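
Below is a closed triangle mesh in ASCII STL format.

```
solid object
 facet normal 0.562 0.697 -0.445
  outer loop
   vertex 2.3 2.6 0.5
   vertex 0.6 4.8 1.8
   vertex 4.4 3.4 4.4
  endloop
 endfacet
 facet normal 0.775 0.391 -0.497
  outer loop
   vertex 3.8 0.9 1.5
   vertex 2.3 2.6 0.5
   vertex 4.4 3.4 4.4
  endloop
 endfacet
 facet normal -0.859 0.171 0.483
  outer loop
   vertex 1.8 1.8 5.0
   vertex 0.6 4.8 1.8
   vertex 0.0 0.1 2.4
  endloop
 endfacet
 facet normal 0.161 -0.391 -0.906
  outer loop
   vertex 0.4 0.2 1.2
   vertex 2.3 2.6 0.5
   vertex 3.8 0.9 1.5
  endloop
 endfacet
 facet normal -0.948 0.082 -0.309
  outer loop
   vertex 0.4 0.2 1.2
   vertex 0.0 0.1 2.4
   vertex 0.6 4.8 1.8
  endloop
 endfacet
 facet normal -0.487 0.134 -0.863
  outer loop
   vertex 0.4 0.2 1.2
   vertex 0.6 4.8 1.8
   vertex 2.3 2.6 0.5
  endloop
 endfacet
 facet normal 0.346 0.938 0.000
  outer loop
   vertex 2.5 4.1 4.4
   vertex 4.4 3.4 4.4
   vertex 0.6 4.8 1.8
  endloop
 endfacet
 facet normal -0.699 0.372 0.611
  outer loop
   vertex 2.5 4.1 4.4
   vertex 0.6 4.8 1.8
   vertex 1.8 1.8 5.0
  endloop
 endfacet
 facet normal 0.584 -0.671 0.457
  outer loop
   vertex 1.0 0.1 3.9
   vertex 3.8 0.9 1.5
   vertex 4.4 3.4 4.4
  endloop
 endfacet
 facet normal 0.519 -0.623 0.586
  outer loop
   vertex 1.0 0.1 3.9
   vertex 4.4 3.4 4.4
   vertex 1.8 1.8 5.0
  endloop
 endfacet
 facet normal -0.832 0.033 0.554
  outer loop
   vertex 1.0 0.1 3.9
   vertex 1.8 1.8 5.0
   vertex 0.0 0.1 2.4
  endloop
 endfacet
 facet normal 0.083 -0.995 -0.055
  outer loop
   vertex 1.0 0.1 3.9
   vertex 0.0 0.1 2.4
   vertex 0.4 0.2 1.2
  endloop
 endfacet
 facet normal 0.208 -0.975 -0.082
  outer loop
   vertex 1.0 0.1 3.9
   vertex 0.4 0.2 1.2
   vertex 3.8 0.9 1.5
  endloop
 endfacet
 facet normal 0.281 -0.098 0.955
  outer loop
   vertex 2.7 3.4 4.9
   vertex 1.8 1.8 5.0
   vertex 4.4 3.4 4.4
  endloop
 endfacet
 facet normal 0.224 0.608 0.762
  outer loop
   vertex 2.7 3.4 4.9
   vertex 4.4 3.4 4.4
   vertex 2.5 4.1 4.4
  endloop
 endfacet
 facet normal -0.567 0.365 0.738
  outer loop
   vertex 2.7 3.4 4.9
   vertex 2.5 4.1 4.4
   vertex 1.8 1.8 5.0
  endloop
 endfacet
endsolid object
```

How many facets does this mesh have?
16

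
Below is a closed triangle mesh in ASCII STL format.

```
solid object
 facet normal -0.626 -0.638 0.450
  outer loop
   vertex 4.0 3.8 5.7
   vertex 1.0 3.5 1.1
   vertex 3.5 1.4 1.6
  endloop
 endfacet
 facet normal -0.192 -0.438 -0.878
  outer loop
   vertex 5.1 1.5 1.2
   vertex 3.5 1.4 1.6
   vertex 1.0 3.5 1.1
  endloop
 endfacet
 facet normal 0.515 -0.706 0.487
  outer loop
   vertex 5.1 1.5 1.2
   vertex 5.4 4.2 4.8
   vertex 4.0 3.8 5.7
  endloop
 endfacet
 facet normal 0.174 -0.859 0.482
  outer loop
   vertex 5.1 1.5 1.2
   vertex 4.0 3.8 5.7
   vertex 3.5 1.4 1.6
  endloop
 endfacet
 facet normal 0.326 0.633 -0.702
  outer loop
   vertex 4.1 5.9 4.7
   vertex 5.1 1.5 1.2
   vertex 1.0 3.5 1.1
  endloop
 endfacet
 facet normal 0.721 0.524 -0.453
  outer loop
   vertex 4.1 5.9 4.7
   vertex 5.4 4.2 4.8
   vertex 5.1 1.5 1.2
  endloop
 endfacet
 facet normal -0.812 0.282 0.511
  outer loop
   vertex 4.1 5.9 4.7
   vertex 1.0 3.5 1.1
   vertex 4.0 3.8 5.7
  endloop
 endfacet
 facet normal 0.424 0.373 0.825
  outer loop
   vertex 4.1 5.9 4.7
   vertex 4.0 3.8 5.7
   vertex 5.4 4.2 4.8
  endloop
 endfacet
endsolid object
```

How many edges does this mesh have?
12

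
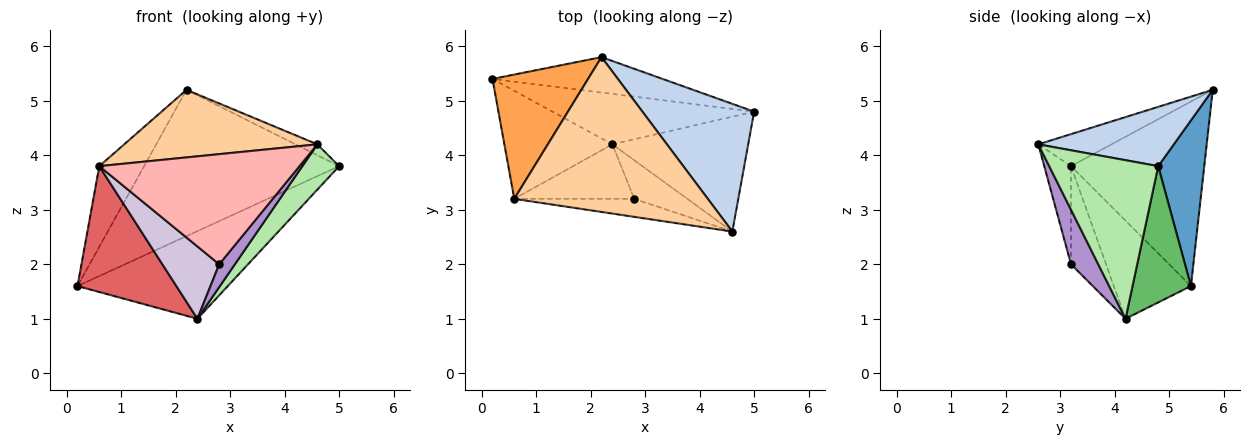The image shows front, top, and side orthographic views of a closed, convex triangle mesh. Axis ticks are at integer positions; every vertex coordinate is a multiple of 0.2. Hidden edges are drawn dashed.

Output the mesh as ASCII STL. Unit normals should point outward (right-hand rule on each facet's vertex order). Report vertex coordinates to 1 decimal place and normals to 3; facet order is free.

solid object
 facet normal 0.224 0.947 -0.229
  outer loop
   vertex 2.2 5.8 5.2
   vertex 5.0 4.8 3.8
   vertex 0.2 5.4 1.6
  endloop
 endfacet
 facet normal 0.467 0.075 0.881
  outer loop
   vertex 2.2 5.8 5.2
   vertex 4.6 2.6 4.2
   vertex 5.0 4.8 3.8
  endloop
 endfacet
 facet normal -0.851 0.286 0.441
  outer loop
   vertex 0.6 3.2 3.8
   vertex 2.2 5.8 5.2
   vertex 0.2 5.4 1.6
  endloop
 endfacet
 facet normal -0.150 -0.396 0.906
  outer loop
   vertex 0.6 3.2 3.8
   vertex 4.6 2.6 4.2
   vertex 2.2 5.8 5.2
  endloop
 endfacet
 facet normal 0.319 0.821 -0.472
  outer loop
   vertex 2.4 4.2 1.0
   vertex 0.2 5.4 1.6
   vertex 5.0 4.8 3.8
  endloop
 endfacet
 facet normal 0.736 -0.248 -0.630
  outer loop
   vertex 2.4 4.2 1.0
   vertex 5.0 4.8 3.8
   vertex 4.6 2.6 4.2
  endloop
 endfacet
 facet normal -0.509 -0.653 -0.561
  outer loop
   vertex 2.4 4.2 1.0
   vertex 0.6 3.2 3.8
   vertex 0.2 5.4 1.6
  endloop
 endfacet
 facet normal -0.131 -0.978 -0.160
  outer loop
   vertex 2.8 3.2 2.0
   vertex 4.6 2.6 4.2
   vertex 0.6 3.2 3.8
  endloop
 endfacet
 facet normal 0.662 -0.381 -0.646
  outer loop
   vertex 2.8 3.2 2.0
   vertex 2.4 4.2 1.0
   vertex 4.6 2.6 4.2
  endloop
 endfacet
 facet normal -0.442 -0.717 -0.540
  outer loop
   vertex 2.8 3.2 2.0
   vertex 0.6 3.2 3.8
   vertex 2.4 4.2 1.0
  endloop
 endfacet
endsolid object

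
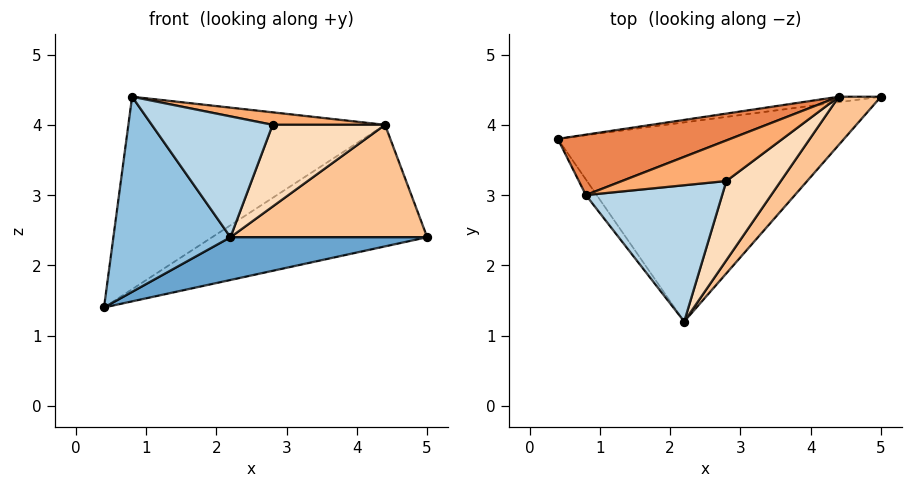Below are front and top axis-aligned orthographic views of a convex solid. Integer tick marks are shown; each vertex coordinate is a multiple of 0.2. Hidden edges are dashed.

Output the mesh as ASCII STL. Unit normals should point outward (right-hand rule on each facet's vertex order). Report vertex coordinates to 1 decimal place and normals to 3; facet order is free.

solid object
 facet normal 0.233 -0.204 -0.951
  outer loop
   vertex 2.2 1.2 2.4
   vertex 0.4 3.8 1.4
   vertex 5.0 4.4 2.4
  endloop
 endfacet
 facet normal -0.813 -0.581 -0.046
  outer loop
   vertex 0.8 3.0 4.4
   vertex 0.4 3.8 1.4
   vertex 2.2 1.2 2.4
  endloop
 endfacet
 facet normal 0.211 -0.648 0.731
  outer loop
   vertex 2.8 3.2 4.0
   vertex 0.8 3.0 4.4
   vertex 2.2 1.2 2.4
  endloop
 endfacet
 facet normal -0.120 0.992 -0.045
  outer loop
   vertex 4.4 4.4 4.0
   vertex 5.0 4.4 2.4
   vertex 0.4 3.8 1.4
  endloop
 endfacet
 facet normal -0.320 0.904 0.284
  outer loop
   vertex 4.4 4.4 4.0
   vertex 0.4 3.8 1.4
   vertex 0.8 3.0 4.4
  endloop
 endfacet
 facet normal 0.215 -0.287 0.933
  outer loop
   vertex 4.4 4.4 4.0
   vertex 0.8 3.0 4.4
   vertex 2.8 3.2 4.0
  endloop
 endfacet
 facet normal 0.724 -0.634 0.272
  outer loop
   vertex 4.4 4.4 4.0
   vertex 2.2 1.2 2.4
   vertex 5.0 4.4 2.4
  endloop
 endfacet
 facet normal 0.474 -0.632 0.613
  outer loop
   vertex 4.4 4.4 4.0
   vertex 2.8 3.2 4.0
   vertex 2.2 1.2 2.4
  endloop
 endfacet
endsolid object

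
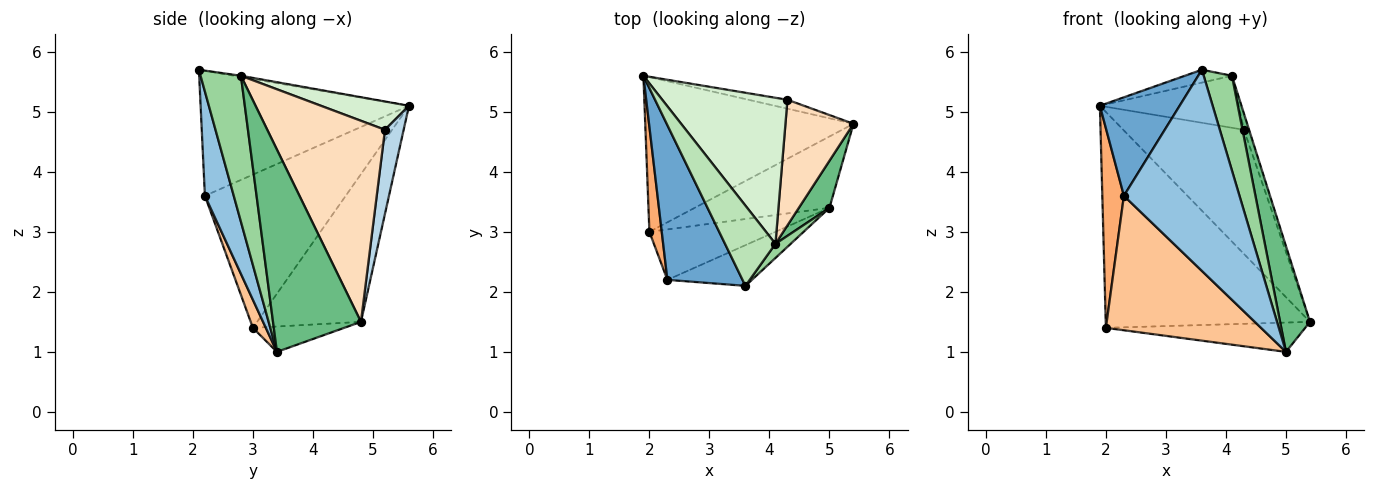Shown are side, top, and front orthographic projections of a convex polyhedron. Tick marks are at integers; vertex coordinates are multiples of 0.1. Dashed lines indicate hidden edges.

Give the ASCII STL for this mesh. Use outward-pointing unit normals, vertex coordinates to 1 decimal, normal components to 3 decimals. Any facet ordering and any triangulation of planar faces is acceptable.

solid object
 facet normal -0.814 -0.312 0.489
  outer loop
   vertex 2.3 2.2 3.6
   vertex 3.6 2.1 5.7
   vertex 1.9 5.6 5.1
  endloop
 endfacet
 facet normal 0.238 -0.952 -0.193
  outer loop
   vertex 2.3 2.2 3.6
   vertex 5.0 3.4 1.0
   vertex 3.6 2.1 5.7
  endloop
 endfacet
 facet normal 0.152 0.986 -0.071
  outer loop
   vertex 4.3 5.2 4.7
   vertex 5.4 4.8 1.5
   vertex 1.9 5.6 5.1
  endloop
 endfacet
 facet normal -0.382 0.751 -0.538
  outer loop
   vertex 2.0 3.0 1.4
   vertex 1.9 5.6 5.1
   vertex 5.4 4.8 1.5
  endloop
 endfacet
 facet normal -0.171 0.374 -0.911
  outer loop
   vertex 2.0 3.0 1.4
   vertex 5.4 4.8 1.5
   vertex 5.0 3.4 1.0
  endloop
 endfacet
 facet normal -0.985 -0.151 0.079
  outer loop
   vertex 2.0 3.0 1.4
   vertex 2.3 2.2 3.6
   vertex 1.9 5.6 5.1
  endloop
 endfacet
 facet normal 0.078 -0.933 -0.350
  outer loop
   vertex 2.0 3.0 1.4
   vertex 5.0 3.4 1.0
   vertex 2.3 2.2 3.6
  endloop
 endfacet
 facet normal 0.946 0.041 0.320
  outer loop
   vertex 4.1 2.8 5.6
   vertex 5.4 4.8 1.5
   vertex 4.3 5.2 4.7
  endloop
 endfacet
 facet normal 0.937 -0.318 0.142
  outer loop
   vertex 4.1 2.8 5.6
   vertex 5.0 3.4 1.0
   vertex 5.4 4.8 1.5
  endloop
 endfacet
 facet normal 0.816 -0.571 0.085
  outer loop
   vertex 4.1 2.8 5.6
   vertex 3.6 2.1 5.7
   vertex 5.0 3.4 1.0
  endloop
 endfacet
 facet normal -0.024 0.158 0.987
  outer loop
   vertex 4.1 2.8 5.6
   vertex 1.9 5.6 5.1
   vertex 3.6 2.1 5.7
  endloop
 endfacet
 facet normal 0.208 0.328 0.921
  outer loop
   vertex 4.1 2.8 5.6
   vertex 4.3 5.2 4.7
   vertex 1.9 5.6 5.1
  endloop
 endfacet
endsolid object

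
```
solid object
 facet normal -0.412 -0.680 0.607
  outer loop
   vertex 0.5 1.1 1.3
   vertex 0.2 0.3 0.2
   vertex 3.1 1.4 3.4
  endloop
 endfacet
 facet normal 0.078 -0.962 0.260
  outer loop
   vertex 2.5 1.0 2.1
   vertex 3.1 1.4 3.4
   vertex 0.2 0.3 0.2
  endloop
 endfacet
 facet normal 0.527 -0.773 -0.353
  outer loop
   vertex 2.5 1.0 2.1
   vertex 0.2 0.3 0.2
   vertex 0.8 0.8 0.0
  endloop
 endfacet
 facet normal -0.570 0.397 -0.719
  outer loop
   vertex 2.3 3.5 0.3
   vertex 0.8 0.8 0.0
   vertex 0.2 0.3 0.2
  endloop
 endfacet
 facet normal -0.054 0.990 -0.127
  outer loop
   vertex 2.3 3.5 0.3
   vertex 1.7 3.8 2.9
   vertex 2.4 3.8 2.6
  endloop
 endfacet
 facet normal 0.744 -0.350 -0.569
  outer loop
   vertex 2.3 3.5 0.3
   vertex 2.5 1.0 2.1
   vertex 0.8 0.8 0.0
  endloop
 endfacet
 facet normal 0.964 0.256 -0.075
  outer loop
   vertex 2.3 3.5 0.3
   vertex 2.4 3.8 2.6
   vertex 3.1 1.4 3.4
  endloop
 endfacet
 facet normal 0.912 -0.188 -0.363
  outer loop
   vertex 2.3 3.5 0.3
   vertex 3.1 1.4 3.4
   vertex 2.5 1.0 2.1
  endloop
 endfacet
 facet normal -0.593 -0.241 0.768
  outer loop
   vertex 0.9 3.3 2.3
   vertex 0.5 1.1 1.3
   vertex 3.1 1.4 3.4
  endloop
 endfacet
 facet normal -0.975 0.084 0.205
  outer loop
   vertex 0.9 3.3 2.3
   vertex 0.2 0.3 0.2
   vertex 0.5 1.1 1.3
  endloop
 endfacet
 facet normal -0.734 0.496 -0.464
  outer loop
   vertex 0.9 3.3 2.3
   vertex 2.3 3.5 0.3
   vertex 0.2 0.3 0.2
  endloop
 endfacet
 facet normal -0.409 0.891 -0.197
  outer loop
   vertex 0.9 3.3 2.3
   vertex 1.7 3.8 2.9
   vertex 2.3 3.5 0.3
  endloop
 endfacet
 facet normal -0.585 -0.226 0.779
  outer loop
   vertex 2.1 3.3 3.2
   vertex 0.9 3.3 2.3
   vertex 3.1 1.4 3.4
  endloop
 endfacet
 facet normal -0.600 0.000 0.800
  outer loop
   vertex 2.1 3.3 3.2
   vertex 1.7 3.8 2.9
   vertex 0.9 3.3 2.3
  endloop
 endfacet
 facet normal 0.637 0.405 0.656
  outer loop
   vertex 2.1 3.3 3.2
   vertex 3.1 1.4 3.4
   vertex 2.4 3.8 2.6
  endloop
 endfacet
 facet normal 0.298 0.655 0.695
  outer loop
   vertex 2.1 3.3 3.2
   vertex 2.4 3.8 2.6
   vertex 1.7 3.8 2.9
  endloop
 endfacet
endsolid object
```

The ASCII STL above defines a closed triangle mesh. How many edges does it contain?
24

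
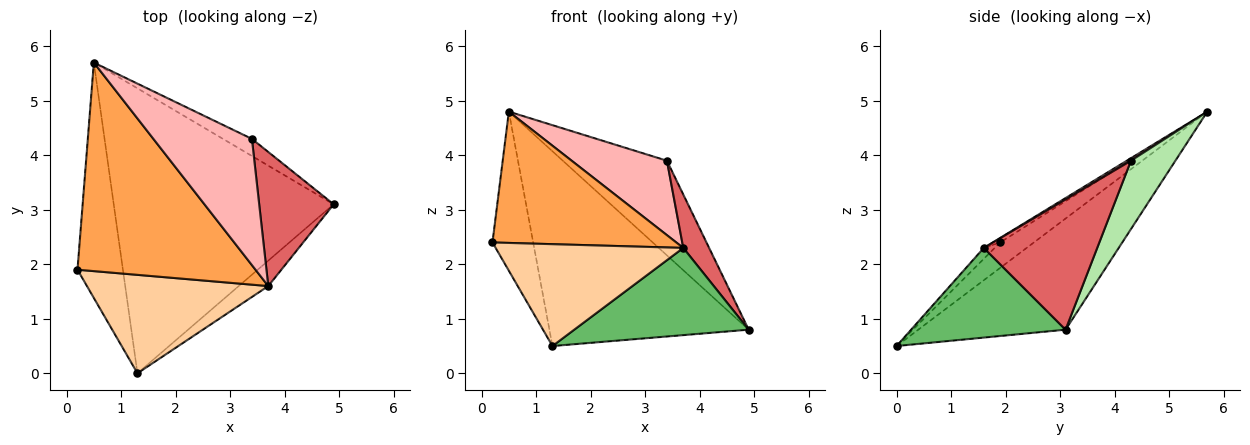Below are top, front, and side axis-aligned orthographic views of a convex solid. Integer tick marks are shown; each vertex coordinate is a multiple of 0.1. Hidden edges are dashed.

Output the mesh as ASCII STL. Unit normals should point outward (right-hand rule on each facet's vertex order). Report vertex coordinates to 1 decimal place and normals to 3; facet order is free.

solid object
 facet normal -0.421 0.508 -0.752
  outer loop
   vertex 1.3 0.0 0.5
   vertex 0.2 1.9 2.4
   vertex 0.5 5.7 4.8
  endloop
 endfacet
 facet normal -0.385 0.521 -0.762
  outer loop
   vertex 1.3 0.0 0.5
   vertex 0.5 5.7 4.8
   vertex 4.9 3.1 0.8
  endloop
 endfacet
 facet normal -0.021 -0.533 0.846
  outer loop
   vertex 3.7 1.6 2.3
   vertex 0.5 5.7 4.8
   vertex 0.2 1.9 2.4
  endloop
 endfacet
 facet normal -0.042 -0.718 0.694
  outer loop
   vertex 3.7 1.6 2.3
   vertex 0.2 1.9 2.4
   vertex 1.3 0.0 0.5
  endloop
 endfacet
 facet normal 0.648 -0.731 -0.213
  outer loop
   vertex 3.7 1.6 2.3
   vertex 1.3 0.0 0.5
   vertex 4.9 3.1 0.8
  endloop
 endfacet
 facet normal 0.387 0.907 -0.164
  outer loop
   vertex 3.4 4.3 3.9
   vertex 4.9 3.1 0.8
   vertex 0.5 5.7 4.8
  endloop
 endfacet
 facet normal 0.851 -0.194 0.487
  outer loop
   vertex 3.4 4.3 3.9
   vertex 3.7 1.6 2.3
   vertex 4.9 3.1 0.8
  endloop
 endfacet
 facet normal 0.022 -0.508 0.861
  outer loop
   vertex 3.4 4.3 3.9
   vertex 0.5 5.7 4.8
   vertex 3.7 1.6 2.3
  endloop
 endfacet
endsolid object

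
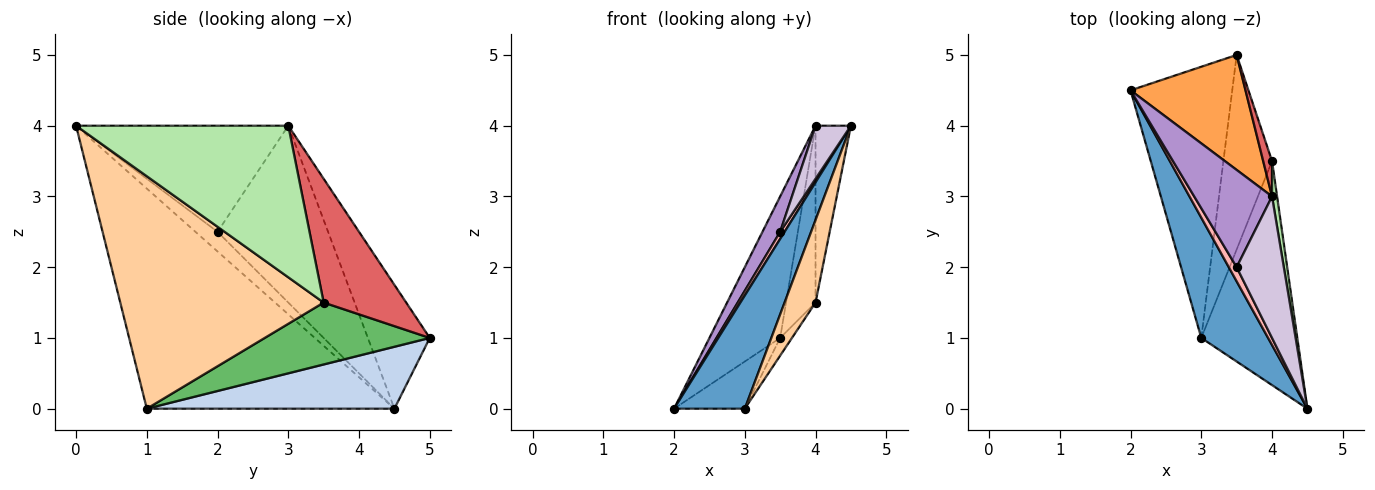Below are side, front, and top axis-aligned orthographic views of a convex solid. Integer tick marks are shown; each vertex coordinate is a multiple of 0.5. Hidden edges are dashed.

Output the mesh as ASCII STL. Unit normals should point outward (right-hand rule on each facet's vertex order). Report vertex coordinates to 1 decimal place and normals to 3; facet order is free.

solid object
 facet normal -0.923 -0.264 0.280
  outer loop
   vertex 3.0 1.0 0.0
   vertex 4.5 0.0 4.0
   vertex 2.0 4.5 0.0
  endloop
 endfacet
 facet normal 0.514 0.147 -0.845
  outer loop
   vertex 3.0 1.0 0.0
   vertex 2.0 4.5 0.0
   vertex 3.5 5.0 1.0
  endloop
 endfacet
 facet normal -0.562 0.642 0.522
  outer loop
   vertex 4.0 3.0 4.0
   vertex 3.5 5.0 1.0
   vertex 2.0 4.5 0.0
  endloop
 endfacet
 facet normal 0.915 -0.139 -0.378
  outer loop
   vertex 4.0 3.5 1.5
   vertex 4.5 0.0 4.0
   vertex 3.0 1.0 0.0
  endloop
 endfacet
 facet normal 0.785 0.056 -0.617
  outer loop
   vertex 4.0 3.5 1.5
   vertex 3.0 1.0 0.0
   vertex 3.5 5.0 1.0
  endloop
 endfacet
 facet normal 0.986 0.164 0.033
  outer loop
   vertex 4.0 3.5 1.5
   vertex 4.0 3.0 4.0
   vertex 4.5 0.0 4.0
  endloop
 endfacet
 facet normal 0.940 0.336 0.067
  outer loop
   vertex 4.0 3.5 1.5
   vertex 3.5 5.0 1.0
   vertex 4.0 3.0 4.0
  endloop
 endfacet
 facet normal -0.913 -0.183 0.365
  outer loop
   vertex 3.5 2.0 2.5
   vertex 2.0 4.5 0.0
   vertex 4.5 0.0 4.0
  endloop
 endfacet
 facet normal -0.906 -0.145 0.398
  outer loop
   vertex 3.5 2.0 2.5
   vertex 4.0 3.0 4.0
   vertex 2.0 4.5 0.0
  endloop
 endfacet
 facet normal -0.903 -0.151 0.402
  outer loop
   vertex 3.5 2.0 2.5
   vertex 4.5 0.0 4.0
   vertex 4.0 3.0 4.0
  endloop
 endfacet
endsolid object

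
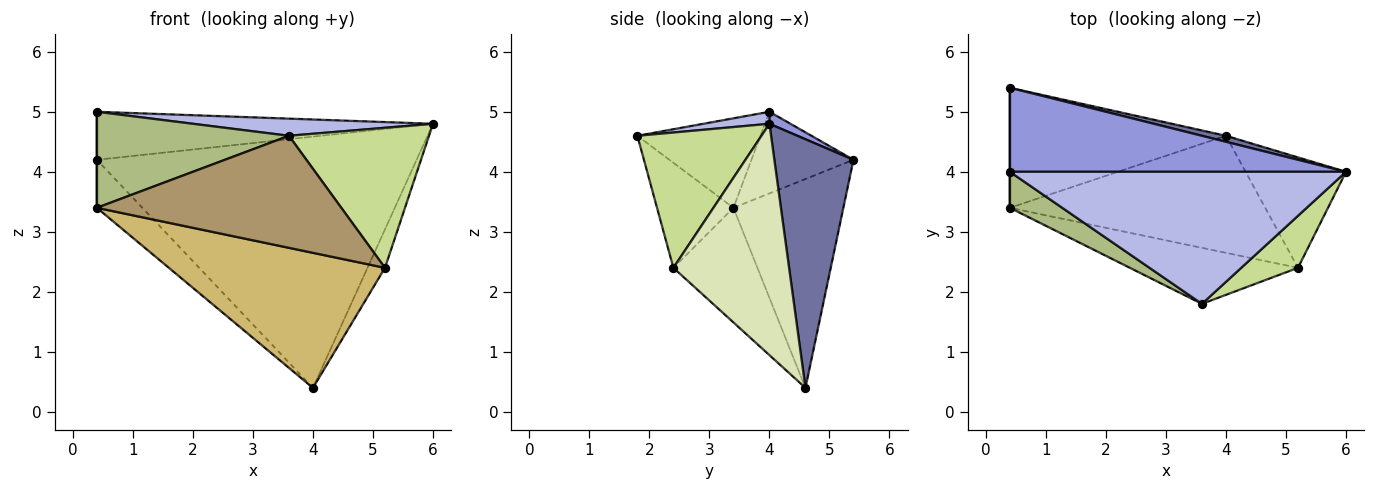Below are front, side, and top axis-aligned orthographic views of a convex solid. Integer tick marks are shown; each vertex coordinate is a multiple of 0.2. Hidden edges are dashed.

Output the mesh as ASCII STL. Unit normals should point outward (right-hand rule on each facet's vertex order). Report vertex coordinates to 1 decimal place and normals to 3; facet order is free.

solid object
 facet normal 0.240 0.970 0.023
  outer loop
   vertex 4.0 4.6 0.4
   vertex 0.4 5.4 4.2
   vertex 6.0 4.0 4.8
  endloop
 endfacet
 facet normal -0.668 0.276 -0.691
  outer loop
   vertex 0.4 3.4 3.4
   vertex 0.4 5.4 4.2
   vertex 4.0 4.6 0.4
  endloop
 endfacet
 facet normal 0.031 0.496 0.868
  outer loop
   vertex 0.4 4.0 5.0
   vertex 6.0 4.0 4.8
   vertex 0.4 5.4 4.2
  endloop
 endfacet
 facet normal 0.035 -0.129 0.991
  outer loop
   vertex 0.4 4.0 5.0
   vertex 3.6 1.8 4.6
   vertex 6.0 4.0 4.8
  endloop
 endfacet
 facet normal -1.000 0.000 0.000
  outer loop
   vertex 0.4 4.0 5.0
   vertex 0.4 5.4 4.2
   vertex 0.4 3.4 3.4
  endloop
 endfacet
 facet normal -0.514 -0.803 0.301
  outer loop
   vertex 0.4 4.0 5.0
   vertex 0.4 3.4 3.4
   vertex 3.6 1.8 4.6
  endloop
 endfacet
 facet normal 0.639 -0.721 0.268
  outer loop
   vertex 5.2 2.4 2.4
   vertex 6.0 4.0 4.8
   vertex 3.6 1.8 4.6
  endloop
 endfacet
 facet normal 0.909 0.137 -0.394
  outer loop
   vertex 5.2 2.4 2.4
   vertex 4.0 4.6 0.4
   vertex 6.0 4.0 4.8
  endloop
 endfacet
 facet normal -0.269 -0.861 -0.431
  outer loop
   vertex 5.2 2.4 2.4
   vertex 3.6 1.8 4.6
   vertex 0.4 3.4 3.4
  endloop
 endfacet
 facet normal -0.282 -0.725 -0.628
  outer loop
   vertex 5.2 2.4 2.4
   vertex 0.4 3.4 3.4
   vertex 4.0 4.6 0.4
  endloop
 endfacet
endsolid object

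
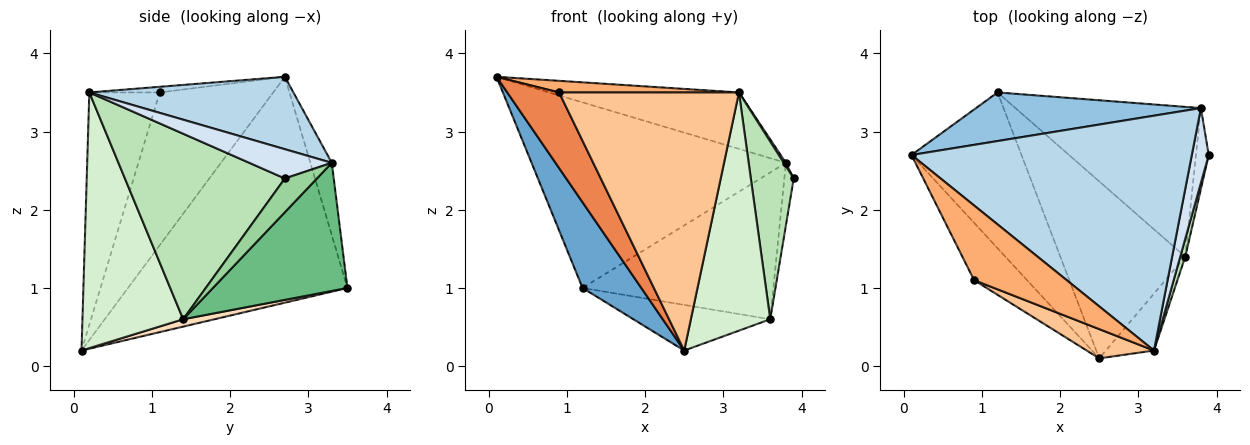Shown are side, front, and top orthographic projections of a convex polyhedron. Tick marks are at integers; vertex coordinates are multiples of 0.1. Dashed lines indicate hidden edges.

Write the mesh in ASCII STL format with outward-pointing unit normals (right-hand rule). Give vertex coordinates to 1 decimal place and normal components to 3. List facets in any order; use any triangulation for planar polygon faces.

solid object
 facet normal -0.874 -0.234 -0.426
  outer loop
   vertex 1.2 3.5 1.0
   vertex 2.5 0.1 0.2
   vertex 0.1 2.7 3.7
  endloop
 endfacet
 facet normal -0.081 0.964 0.253
  outer loop
   vertex 3.8 3.3 2.6
   vertex 1.2 3.5 1.0
   vertex 0.1 2.7 3.7
  endloop
 endfacet
 facet normal 0.244 0.227 0.943
  outer loop
   vertex 3.8 3.3 2.6
   vertex 0.1 2.7 3.7
   vertex 3.2 0.2 3.5
  endloop
 endfacet
 facet normal 0.866 -0.022 0.500
  outer loop
   vertex 3.8 3.3 2.6
   vertex 3.2 0.2 3.5
   vertex 3.9 2.7 2.4
  endloop
 endfacet
 facet normal -0.868 -0.396 -0.301
  outer loop
   vertex 0.9 1.1 3.5
   vertex 0.1 2.7 3.7
   vertex 2.5 0.1 0.2
  endloop
 endfacet
 facet normal -0.060 -0.153 0.986
  outer loop
   vertex 0.9 1.1 3.5
   vertex 3.2 0.2 3.5
   vertex 0.1 2.7 3.7
  endloop
 endfacet
 facet normal -0.362 -0.926 0.105
  outer loop
   vertex 0.9 1.1 3.5
   vertex 2.5 0.1 0.2
   vertex 3.2 0.2 3.5
  endloop
 endfacet
 facet normal 0.057 0.249 -0.967
  outer loop
   vertex 3.6 1.4 0.6
   vertex 2.5 0.1 0.2
   vertex 1.2 3.5 1.0
  endloop
 endfacet
 facet normal 0.442 0.628 -0.641
  outer loop
   vertex 3.6 1.4 0.6
   vertex 1.2 3.5 1.0
   vertex 3.8 3.3 2.6
  endloop
 endfacet
 facet normal 0.902 0.264 -0.341
  outer loop
   vertex 3.6 1.4 0.6
   vertex 3.8 3.3 2.6
   vertex 3.9 2.7 2.4
  endloop
 endfacet
 facet normal 0.966 -0.259 0.026
  outer loop
   vertex 3.6 1.4 0.6
   vertex 3.9 2.7 2.4
   vertex 3.2 0.2 3.5
  endloop
 endfacet
 facet normal 0.777 -0.612 -0.146
  outer loop
   vertex 3.6 1.4 0.6
   vertex 3.2 0.2 3.5
   vertex 2.5 0.1 0.2
  endloop
 endfacet
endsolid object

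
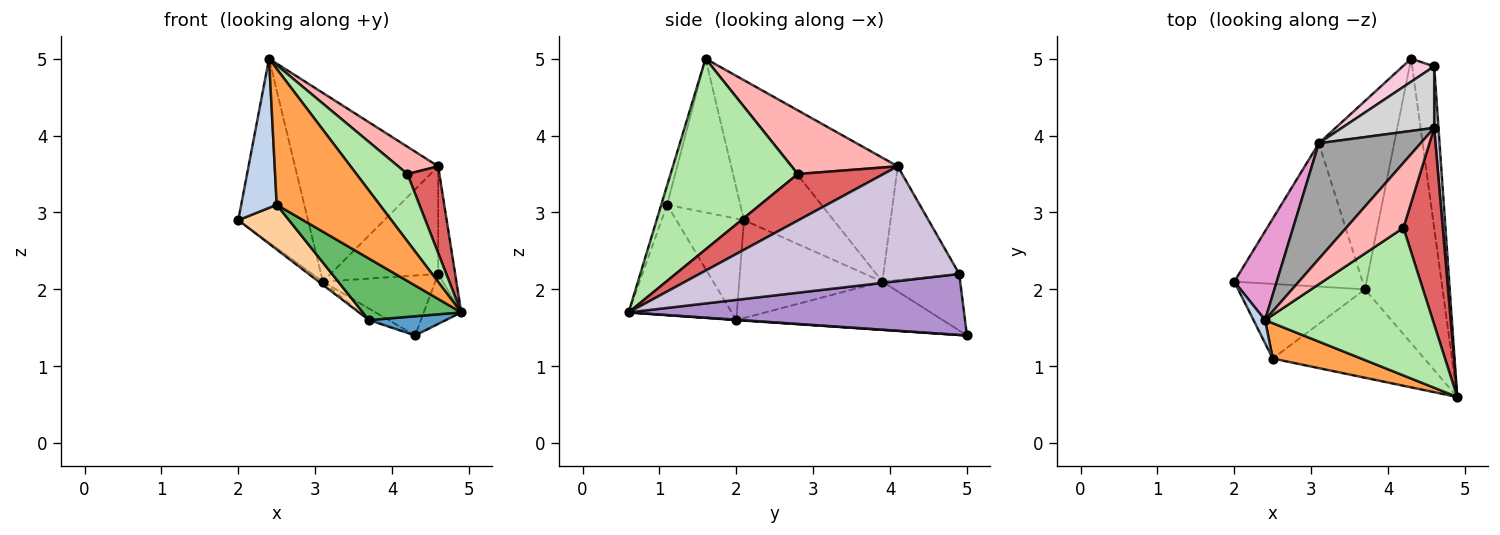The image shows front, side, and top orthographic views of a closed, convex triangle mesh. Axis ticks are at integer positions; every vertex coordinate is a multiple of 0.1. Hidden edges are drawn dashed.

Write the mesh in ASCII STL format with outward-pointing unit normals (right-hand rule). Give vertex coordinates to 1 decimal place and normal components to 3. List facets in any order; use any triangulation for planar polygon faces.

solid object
 facet normal 0.004 -0.067 -0.998
  outer loop
   vertex 3.7 2.0 1.6
   vertex 4.3 5.0 1.4
   vertex 4.9 0.6 1.7
  endloop
 endfacet
 facet normal -0.898 -0.435 0.067
  outer loop
   vertex 2.5 1.1 3.1
   vertex 2.4 1.6 5.0
   vertex 2.0 2.1 2.9
  endloop
 endfacet
 facet normal -0.055 -0.966 0.251
  outer loop
   vertex 2.5 1.1 3.1
   vertex 4.9 0.6 1.7
   vertex 2.4 1.6 5.0
  endloop
 endfacet
 facet normal -0.566 -0.424 -0.707
  outer loop
   vertex 2.5 1.1 3.1
   vertex 2.0 2.1 2.9
   vertex 3.7 2.0 1.6
  endloop
 endfacet
 facet normal -0.513 -0.490 -0.705
  outer loop
   vertex 2.5 1.1 3.1
   vertex 3.7 2.0 1.6
   vertex 4.9 0.6 1.7
  endloop
 endfacet
 facet normal 0.719 -0.288 0.632
  outer loop
   vertex 4.2 2.8 3.5
   vertex 2.4 1.6 5.0
   vertex 4.9 0.6 1.7
  endloop
 endfacet
 facet normal 0.735 -0.274 0.620
  outer loop
   vertex 4.2 2.8 3.5
   vertex 4.9 0.6 1.7
   vertex 4.6 4.1 3.6
  endloop
 endfacet
 facet normal 0.716 -0.270 0.644
  outer loop
   vertex 4.2 2.8 3.5
   vertex 4.6 4.1 3.6
   vertex 2.4 1.6 5.0
  endloop
 endfacet
 facet normal 0.935 0.105 -0.338
  outer loop
   vertex 4.6 4.9 2.2
   vertex 4.9 0.6 1.7
   vertex 4.3 5.0 1.4
  endloop
 endfacet
 facet normal 0.997 0.065 0.037
  outer loop
   vertex 4.6 4.9 2.2
   vertex 4.6 4.1 3.6
   vertex 4.9 0.6 1.7
  endloop
 endfacet
 facet normal -0.607 0.018 -0.795
  outer loop
   vertex 3.1 3.9 2.1
   vertex 3.7 2.0 1.6
   vertex 2.0 2.1 2.9
  endloop
 endfacet
 facet normal -0.538 0.052 -0.841
  outer loop
   vertex 3.1 3.9 2.1
   vertex 4.3 5.0 1.4
   vertex 3.7 2.0 1.6
  endloop
 endfacet
 facet normal -0.757 0.589 0.284
  outer loop
   vertex 3.1 3.9 2.1
   vertex 2.0 2.1 2.9
   vertex 2.4 1.6 5.0
  endloop
 endfacet
 facet normal -0.543 0.784 0.302
  outer loop
   vertex 3.1 3.9 2.1
   vertex 4.6 4.9 2.2
   vertex 4.3 5.0 1.4
  endloop
 endfacet
 facet normal -0.537 0.719 0.441
  outer loop
   vertex 3.1 3.9 2.1
   vertex 2.4 1.6 5.0
   vertex 4.6 4.1 3.6
  endloop
 endfacet
 facet normal -0.522 0.741 0.423
  outer loop
   vertex 3.1 3.9 2.1
   vertex 4.6 4.1 3.6
   vertex 4.6 4.9 2.2
  endloop
 endfacet
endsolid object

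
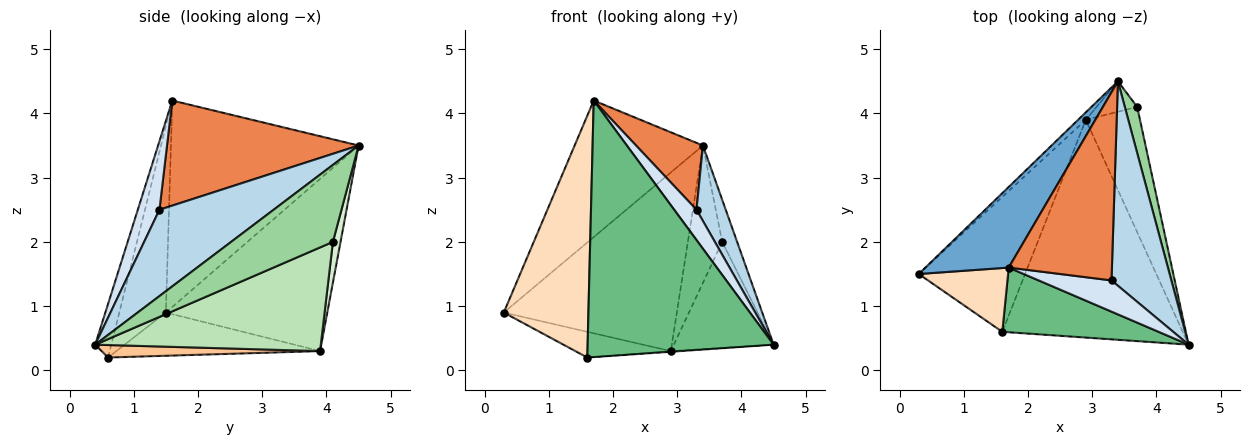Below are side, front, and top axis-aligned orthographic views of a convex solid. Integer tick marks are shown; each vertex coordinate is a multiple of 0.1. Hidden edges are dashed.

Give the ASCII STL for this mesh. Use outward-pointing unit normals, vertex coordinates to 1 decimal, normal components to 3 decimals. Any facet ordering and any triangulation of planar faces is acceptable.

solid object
 facet normal -0.783 0.535 0.316
  outer loop
   vertex 1.7 1.6 4.2
   vertex 3.4 4.5 3.5
   vertex 0.3 1.5 0.9
  endloop
 endfacet
 facet normal -0.682 0.731 -0.031
  outer loop
   vertex 2.9 3.9 0.3
   vertex 0.3 1.5 0.9
   vertex 3.4 4.5 3.5
  endloop
 endfacet
 facet normal 0.804 -0.206 0.558
  outer loop
   vertex 3.3 1.4 2.5
   vertex 4.5 0.4 0.4
   vertex 3.4 4.5 3.5
  endloop
 endfacet
 facet normal 0.560 -0.577 0.595
  outer loop
   vertex 3.3 1.4 2.5
   vertex 1.7 1.6 4.2
   vertex 4.5 0.4 0.4
  endloop
 endfacet
 facet normal 0.692 -0.242 0.680
  outer loop
   vertex 3.3 1.4 2.5
   vertex 3.4 4.5 3.5
   vertex 1.7 1.6 4.2
  endloop
 endfacet
 facet normal -0.371 0.174 -0.912
  outer loop
   vertex 1.6 0.6 0.2
   vertex 0.3 1.5 0.9
   vertex 2.9 3.9 0.3
  endloop
 endfacet
 facet normal 0.069 0.003 -0.998
  outer loop
   vertex 1.6 0.6 0.2
   vertex 2.9 3.9 0.3
   vertex 4.5 0.4 0.4
  endloop
 endfacet
 facet normal -0.470 -0.854 0.225
  outer loop
   vertex 1.6 0.6 0.2
   vertex 1.7 1.6 4.2
   vertex 0.3 1.5 0.9
  endloop
 endfacet
 facet normal -0.083 -0.966 0.244
  outer loop
   vertex 1.6 0.6 0.2
   vertex 4.5 0.4 0.4
   vertex 1.7 1.6 4.2
  endloop
 endfacet
 facet normal 0.977 0.143 0.157
  outer loop
   vertex 3.7 4.1 2.0
   vertex 3.4 4.5 3.5
   vertex 4.5 0.4 0.4
  endloop
 endfacet
 facet normal 0.825 0.365 -0.431
  outer loop
   vertex 3.7 4.1 2.0
   vertex 4.5 0.4 0.4
   vertex 2.9 3.9 0.3
  endloop
 endfacet
 facet normal 0.212 0.954 -0.212
  outer loop
   vertex 3.7 4.1 2.0
   vertex 2.9 3.9 0.3
   vertex 3.4 4.5 3.5
  endloop
 endfacet
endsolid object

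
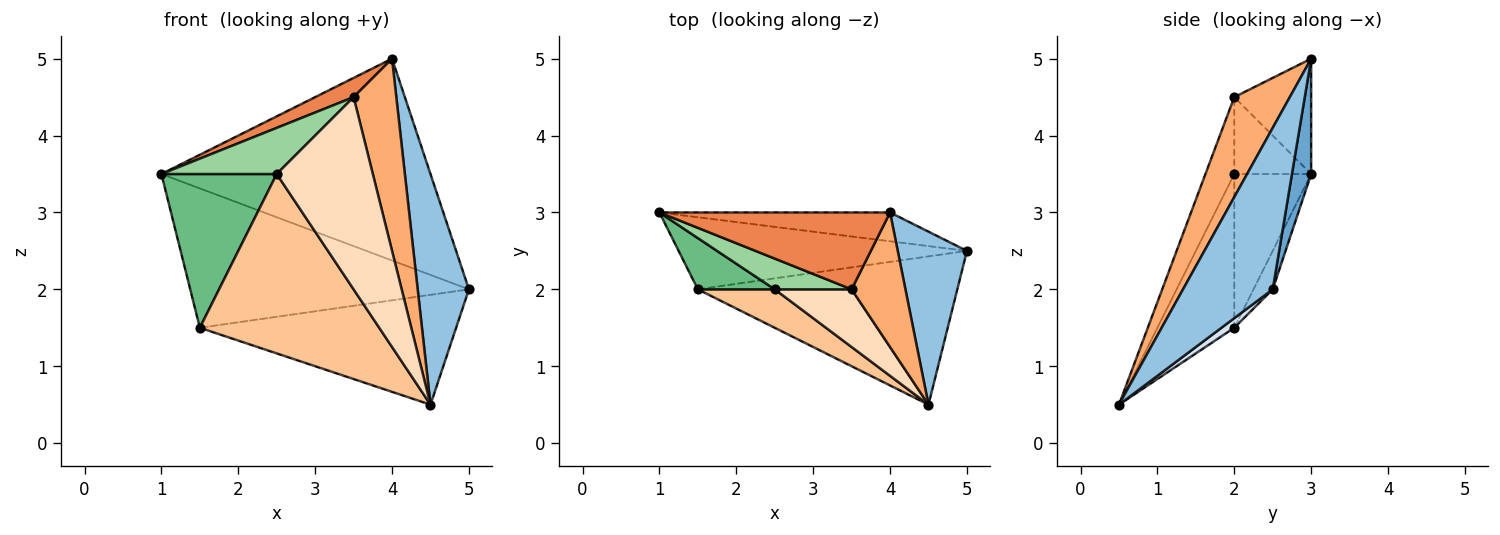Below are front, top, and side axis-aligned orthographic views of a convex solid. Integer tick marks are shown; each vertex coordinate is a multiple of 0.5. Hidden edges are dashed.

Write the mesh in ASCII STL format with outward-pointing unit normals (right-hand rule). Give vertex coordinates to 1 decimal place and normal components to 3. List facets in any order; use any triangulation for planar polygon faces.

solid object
 facet normal 0.071 0.987 -0.141
  outer loop
   vertex 4.0 3.0 5.0
   vertex 5.0 2.5 2.0
   vertex 1.0 3.0 3.5
  endloop
 endfacet
 facet normal 0.814 -0.465 0.349
  outer loop
   vertex 4.0 3.0 5.0
   vertex 4.5 0.5 0.5
   vertex 5.0 2.5 2.0
  endloop
 endfacet
 facet normal -0.061 0.887 -0.459
  outer loop
   vertex 1.5 2.0 1.5
   vertex 1.0 3.0 3.5
   vertex 5.0 2.5 2.0
  endloop
 endfacet
 facet normal 0.030 0.595 -0.803
  outer loop
   vertex 1.5 2.0 1.5
   vertex 5.0 2.5 2.0
   vertex 4.5 0.5 0.5
  endloop
 endfacet
 facet normal -0.436 -0.218 0.873
  outer loop
   vertex 3.5 2.0 4.5
   vertex 4.0 3.0 5.0
   vertex 1.0 3.0 3.5
  endloop
 endfacet
 facet normal 0.729 -0.561 0.393
  outer loop
   vertex 3.5 2.0 4.5
   vertex 4.5 0.5 0.5
   vertex 4.0 3.0 5.0
  endloop
 endfacet
 facet normal -0.386 -0.902 0.193
  outer loop
   vertex 2.5 2.0 3.5
   vertex 1.5 2.0 1.5
   vertex 4.5 0.5 0.5
  endloop
 endfacet
 facet normal -0.276 -0.921 0.276
  outer loop
   vertex 2.5 2.0 3.5
   vertex 4.5 0.5 0.5
   vertex 3.5 2.0 4.5
  endloop
 endfacet
 facet normal -0.535 -0.802 0.267
  outer loop
   vertex 2.5 2.0 3.5
   vertex 1.0 3.0 3.5
   vertex 1.5 2.0 1.5
  endloop
 endfacet
 facet normal -0.485 -0.728 0.485
  outer loop
   vertex 2.5 2.0 3.5
   vertex 3.5 2.0 4.5
   vertex 1.0 3.0 3.5
  endloop
 endfacet
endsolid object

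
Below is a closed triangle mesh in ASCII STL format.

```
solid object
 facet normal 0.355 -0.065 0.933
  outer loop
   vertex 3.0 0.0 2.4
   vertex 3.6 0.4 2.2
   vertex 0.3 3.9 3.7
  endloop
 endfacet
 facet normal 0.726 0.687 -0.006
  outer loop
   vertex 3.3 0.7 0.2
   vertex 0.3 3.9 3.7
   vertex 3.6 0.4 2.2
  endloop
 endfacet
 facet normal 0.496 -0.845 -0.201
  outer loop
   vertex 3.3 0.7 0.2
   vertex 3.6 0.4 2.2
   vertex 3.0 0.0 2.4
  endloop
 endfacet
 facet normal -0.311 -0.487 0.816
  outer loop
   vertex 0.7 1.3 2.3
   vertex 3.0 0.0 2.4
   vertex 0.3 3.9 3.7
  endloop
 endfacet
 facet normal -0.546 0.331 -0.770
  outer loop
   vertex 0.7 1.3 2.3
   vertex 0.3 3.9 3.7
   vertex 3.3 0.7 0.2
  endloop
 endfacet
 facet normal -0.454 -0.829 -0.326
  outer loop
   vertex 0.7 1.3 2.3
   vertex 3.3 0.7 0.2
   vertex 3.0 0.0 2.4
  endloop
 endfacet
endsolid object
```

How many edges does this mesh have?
9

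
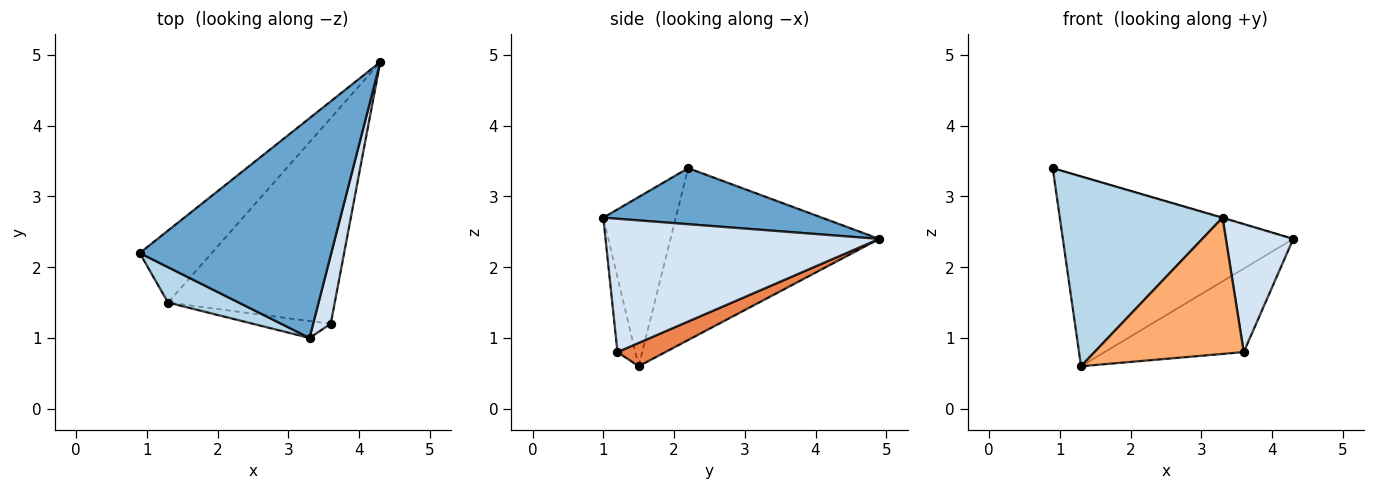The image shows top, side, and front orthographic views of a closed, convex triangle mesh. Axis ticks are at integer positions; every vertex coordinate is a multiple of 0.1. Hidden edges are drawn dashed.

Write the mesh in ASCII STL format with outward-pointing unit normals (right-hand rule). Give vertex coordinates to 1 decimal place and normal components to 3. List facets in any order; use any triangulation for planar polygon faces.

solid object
 facet normal 0.281 0.002 0.960
  outer loop
   vertex 3.3 1.0 2.7
   vertex 4.3 4.9 2.4
   vertex 0.9 2.2 3.4
  endloop
 endfacet
 facet normal -0.646 0.714 -0.271
  outer loop
   vertex 1.3 1.5 0.6
   vertex 0.9 2.2 3.4
   vertex 4.3 4.9 2.4
  endloop
 endfacet
 facet normal -0.401 -0.900 0.168
  outer loop
   vertex 1.3 1.5 0.6
   vertex 3.3 1.0 2.7
   vertex 0.9 2.2 3.4
  endloop
 endfacet
 facet normal 0.963 -0.237 0.127
  outer loop
   vertex 3.6 1.2 0.8
   vertex 4.3 4.9 2.4
   vertex 3.3 1.0 2.7
  endloop
 endfacet
 facet normal 0.129 0.373 -0.919
  outer loop
   vertex 3.6 1.2 0.8
   vertex 1.3 1.5 0.6
   vertex 4.3 4.9 2.4
  endloop
 endfacet
 facet normal -0.118 -0.985 -0.122
  outer loop
   vertex 3.6 1.2 0.8
   vertex 3.3 1.0 2.7
   vertex 1.3 1.5 0.6
  endloop
 endfacet
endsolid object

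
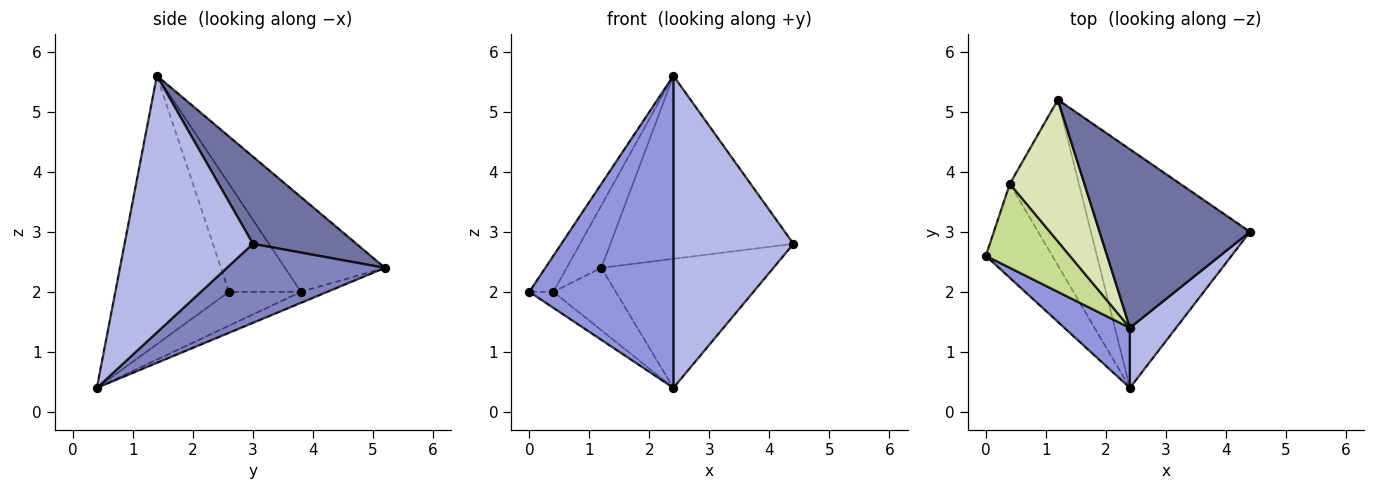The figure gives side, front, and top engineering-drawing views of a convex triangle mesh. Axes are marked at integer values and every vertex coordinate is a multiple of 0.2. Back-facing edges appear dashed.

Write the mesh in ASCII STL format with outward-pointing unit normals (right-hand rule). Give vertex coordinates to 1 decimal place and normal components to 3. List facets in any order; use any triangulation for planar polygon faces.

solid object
 facet normal 0.375 0.664 0.647
  outer loop
   vertex 2.4 1.4 5.6
   vertex 4.4 3.0 2.8
   vertex 1.2 5.2 2.4
  endloop
 endfacet
 facet normal 0.400 0.436 -0.806
  outer loop
   vertex 2.4 0.4 0.4
   vertex 1.2 5.2 2.4
   vertex 4.4 3.0 2.8
  endloop
 endfacet
 facet normal -0.612 -0.776 0.149
  outer loop
   vertex 2.4 0.4 0.4
   vertex 2.4 1.4 5.6
   vertex 0.0 2.6 2.0
  endloop
 endfacet
 facet normal 0.724 -0.677 0.130
  outer loop
   vertex 2.4 0.4 0.4
   vertex 4.4 3.0 2.8
   vertex 2.4 1.4 5.6
  endloop
 endfacet
 facet normal -0.450 0.150 -0.881
  outer loop
   vertex 0.4 3.8 2.0
   vertex 2.4 0.4 0.4
   vertex 0.0 2.6 2.0
  endloop
 endfacet
 facet normal -0.148 0.349 -0.926
  outer loop
   vertex 0.4 3.8 2.0
   vertex 1.2 5.2 2.4
   vertex 2.4 0.4 0.4
  endloop
 endfacet
 facet normal -0.763 0.254 0.594
  outer loop
   vertex 0.4 3.8 2.0
   vertex 0.0 2.6 2.0
   vertex 2.4 1.4 5.6
  endloop
 endfacet
 facet normal -0.758 0.263 0.597
  outer loop
   vertex 0.4 3.8 2.0
   vertex 2.4 1.4 5.6
   vertex 1.2 5.2 2.4
  endloop
 endfacet
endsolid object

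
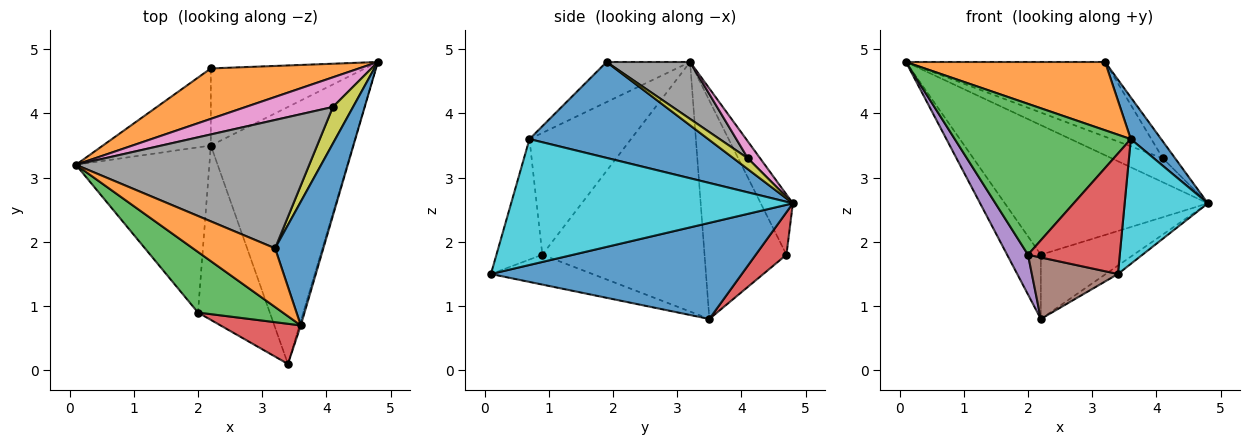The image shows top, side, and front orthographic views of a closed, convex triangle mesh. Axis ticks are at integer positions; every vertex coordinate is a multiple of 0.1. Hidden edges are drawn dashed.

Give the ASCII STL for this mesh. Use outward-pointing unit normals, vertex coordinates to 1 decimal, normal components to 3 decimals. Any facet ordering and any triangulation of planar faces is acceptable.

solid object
 facet normal 0.560 0.027 -0.828
  outer loop
   vertex 2.2 3.5 0.8
   vertex 4.8 4.8 2.6
   vertex 3.4 0.1 1.5
  endloop
 endfacet
 facet normal -0.146 0.922 0.359
  outer loop
   vertex 2.2 4.7 1.8
   vertex 0.1 3.2 4.8
   vertex 4.8 4.8 2.6
  endloop
 endfacet
 facet normal -0.841 0.346 -0.416
  outer loop
   vertex 2.2 4.7 1.8
   vertex 2.2 3.5 0.8
   vertex 0.1 3.2 4.8
  endloop
 endfacet
 facet normal 0.207 0.626 -0.752
  outer loop
   vertex 2.2 4.7 1.8
   vertex 4.8 4.8 2.6
   vertex 2.2 3.5 0.8
  endloop
 endfacet
 facet normal -0.876 -0.113 -0.468
  outer loop
   vertex 2.0 0.9 1.8
   vertex 0.1 3.2 4.8
   vertex 2.2 3.5 0.8
  endloop
 endfacet
 facet normal -0.365 -0.310 -0.878
  outer loop
   vertex 2.0 0.9 1.8
   vertex 2.2 3.5 0.8
   vertex 3.4 0.1 1.5
  endloop
 endfacet
 facet normal 0.149 0.621 0.770
  outer loop
   vertex 4.1 4.1 3.3
   vertex 4.8 4.8 2.6
   vertex 0.1 3.2 4.8
  endloop
 endfacet
 facet normal 0.206 0.492 0.846
  outer loop
   vertex 4.1 4.1 3.3
   vertex 0.1 3.2 4.8
   vertex 3.2 1.9 4.8
  endloop
 endfacet
 facet normal 0.439 0.376 0.816
  outer loop
   vertex 4.1 4.1 3.3
   vertex 3.2 1.9 4.8
   vertex 4.8 4.8 2.6
  endloop
 endfacet
 facet normal 0.959 -0.283 -0.010
  outer loop
   vertex 3.6 0.7 3.6
   vertex 3.4 0.1 1.5
   vertex 4.8 4.8 2.6
  endloop
 endfacet
 facet normal 0.883 -0.150 0.444
  outer loop
   vertex 3.6 0.7 3.6
   vertex 4.8 4.8 2.6
   vertex 3.2 1.9 4.8
  endloop
 endfacet
 facet normal -0.303 -0.722 0.621
  outer loop
   vertex 3.6 0.7 3.6
   vertex 3.2 1.9 4.8
   vertex 0.1 3.2 4.8
  endloop
 endfacet
 facet normal -0.472 -0.818 0.328
  outer loop
   vertex 3.6 0.7 3.6
   vertex 0.1 3.2 4.8
   vertex 2.0 0.9 1.8
  endloop
 endfacet
 facet normal -0.429 -0.857 0.286
  outer loop
   vertex 3.6 0.7 3.6
   vertex 2.0 0.9 1.8
   vertex 3.4 0.1 1.5
  endloop
 endfacet
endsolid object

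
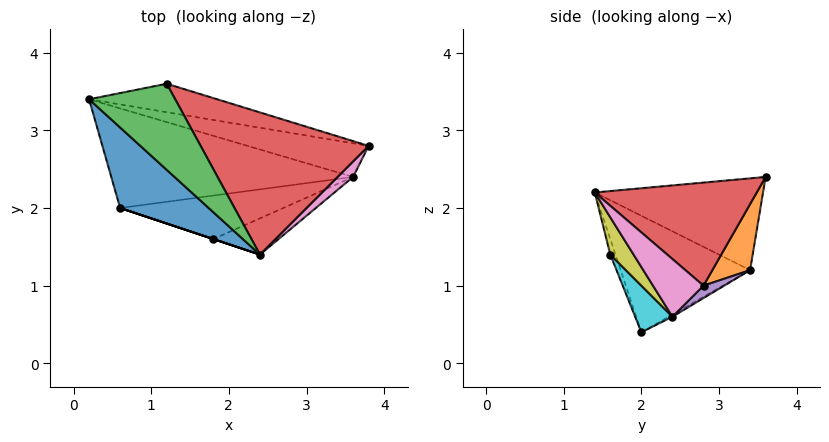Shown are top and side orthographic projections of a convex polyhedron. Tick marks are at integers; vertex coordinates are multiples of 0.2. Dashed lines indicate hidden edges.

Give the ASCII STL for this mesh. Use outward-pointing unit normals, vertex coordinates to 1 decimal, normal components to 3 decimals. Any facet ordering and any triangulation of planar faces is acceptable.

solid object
 facet normal -0.691 -0.497 0.525
  outer loop
   vertex 0.6 2.0 0.4
   vertex 2.4 1.4 2.2
   vertex 0.2 3.4 1.2
  endloop
 endfacet
 facet normal 0.143 0.950 -0.277
  outer loop
   vertex 1.2 3.6 2.4
   vertex 3.8 2.8 1.0
   vertex 0.2 3.4 1.2
  endloop
 endfacet
 facet normal -0.662 -0.418 0.622
  outer loop
   vertex 1.2 3.6 2.4
   vertex 0.2 3.4 1.2
   vertex 2.4 1.4 2.2
  endloop
 endfacet
 facet normal 0.512 0.203 0.835
  outer loop
   vertex 1.2 3.6 2.4
   vertex 2.4 1.4 2.2
   vertex 3.8 2.8 1.0
  endloop
 endfacet
 facet normal 0.074 0.686 -0.723
  outer loop
   vertex 3.6 2.4 0.6
   vertex 0.2 3.4 1.2
   vertex 3.8 2.8 1.0
  endloop
 endfacet
 facet normal -0.008 0.494 -0.869
  outer loop
   vertex 3.6 2.4 0.6
   vertex 0.6 2.0 0.4
   vertex 0.2 3.4 1.2
  endloop
 endfacet
 facet normal 0.775 -0.596 0.209
  outer loop
   vertex 3.6 2.4 0.6
   vertex 3.8 2.8 1.0
   vertex 2.4 1.4 2.2
  endloop
 endfacet
 facet normal -0.316 -0.949 0.000
  outer loop
   vertex 1.8 1.6 1.4
   vertex 2.4 1.4 2.2
   vertex 0.6 2.0 0.4
  endloop
 endfacet
 facet normal 0.223 -0.893 -0.391
  outer loop
   vertex 1.8 1.6 1.4
   vertex 3.6 2.4 0.6
   vertex 2.4 1.4 2.2
  endloop
 endfacet
 facet normal 0.147 -0.845 -0.514
  outer loop
   vertex 1.8 1.6 1.4
   vertex 0.6 2.0 0.4
   vertex 3.6 2.4 0.6
  endloop
 endfacet
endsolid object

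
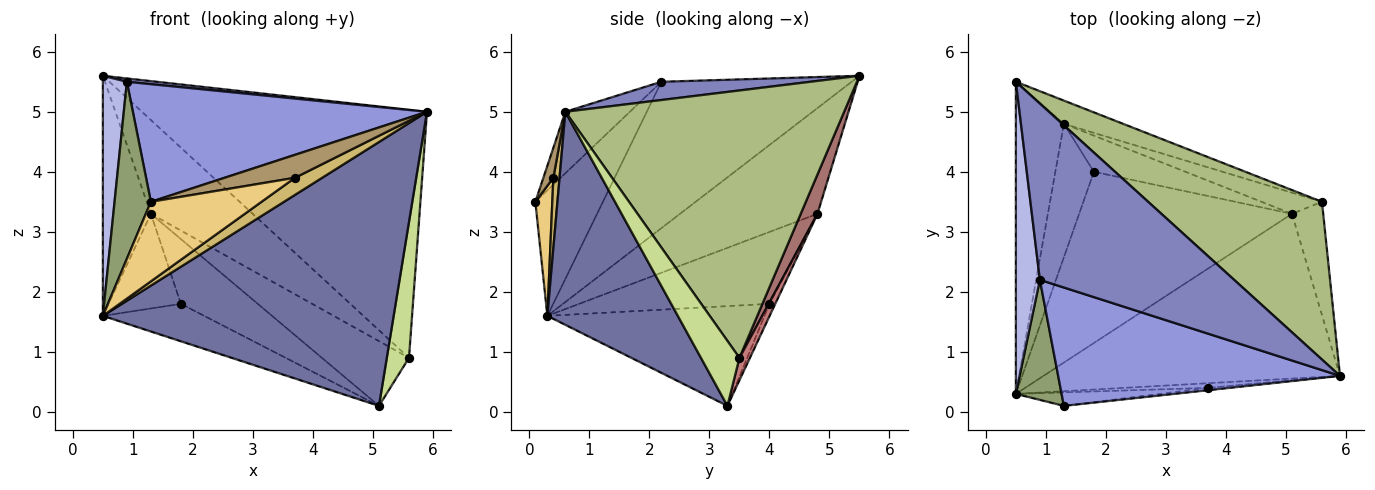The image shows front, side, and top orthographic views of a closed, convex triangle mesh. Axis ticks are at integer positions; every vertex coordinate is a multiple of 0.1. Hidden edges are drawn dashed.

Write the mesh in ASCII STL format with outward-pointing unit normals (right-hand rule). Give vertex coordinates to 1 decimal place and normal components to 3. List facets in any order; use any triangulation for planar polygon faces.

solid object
 facet normal 0.356 -0.793 -0.495
  outer loop
   vertex 0.5 0.3 1.6
   vertex 5.1 3.3 0.1
   vertex 5.9 0.6 5.0
  endloop
 endfacet
 facet normal 0.094 -0.019 0.995
  outer loop
   vertex 0.9 2.2 5.5
   vertex 5.9 0.6 5.0
   vertex 0.5 5.5 5.6
  endloop
 endfacet
 facet normal -0.153 -0.697 0.701
  outer loop
   vertex 0.9 2.2 5.5
   vertex 1.3 0.1 3.5
   vertex 5.9 0.6 5.0
  endloop
 endfacet
 facet normal -0.979 -0.124 0.161
  outer loop
   vertex 0.9 2.2 5.5
   vertex 0.5 5.5 5.6
   vertex 0.5 0.3 1.6
  endloop
 endfacet
 facet normal -0.839 -0.451 0.306
  outer loop
   vertex 0.9 2.2 5.5
   vertex 0.5 0.3 1.6
   vertex 1.3 0.1 3.5
  endloop
 endfacet
 facet normal 0.637 0.651 0.414
  outer loop
   vertex 5.6 3.5 0.9
   vertex 0.5 5.5 5.6
   vertex 5.9 0.6 5.0
  endloop
 endfacet
 facet normal 0.800 -0.461 -0.385
  outer loop
   vertex 5.6 3.5 0.9
   vertex 5.9 0.6 5.0
   vertex 5.1 3.3 0.1
  endloop
 endfacet
 facet normal -0.416 0.194 -0.888
  outer loop
   vertex 1.8 4.0 1.8
   vertex 5.1 3.3 0.1
   vertex 0.5 0.3 1.6
  endloop
 endfacet
 facet normal 0.140 -0.985 -0.101
  outer loop
   vertex 3.7 0.4 3.9
   vertex 5.9 0.6 5.0
   vertex 1.3 0.1 3.5
  endloop
 endfacet
 facet normal 0.214 -0.942 -0.257
  outer loop
   vertex 3.7 0.4 3.9
   vertex 0.5 0.3 1.6
   vertex 5.9 0.6 5.0
  endloop
 endfacet
 facet normal 0.149 -0.975 -0.166
  outer loop
   vertex 3.7 0.4 3.9
   vertex 1.3 0.1 3.5
   vertex 0.5 0.3 1.6
  endloop
 endfacet
 facet normal -0.066 0.871 -0.487
  outer loop
   vertex 1.3 4.8 3.3
   vertex 5.1 3.3 0.1
   vertex 1.8 4.0 1.8
  endloop
 endfacet
 facet normal 0.158 0.959 -0.237
  outer loop
   vertex 1.3 4.8 3.3
   vertex 0.5 5.5 5.6
   vertex 5.6 3.5 0.9
  endloop
 endfacet
 facet normal 0.114 0.945 -0.307
  outer loop
   vertex 1.3 4.8 3.3
   vertex 5.6 3.5 0.9
   vertex 5.1 3.3 0.1
  endloop
 endfacet
 facet normal -0.868 0.303 -0.394
  outer loop
   vertex 1.3 4.8 3.3
   vertex 0.5 0.3 1.6
   vertex 0.5 5.5 5.6
  endloop
 endfacet
 facet normal -0.836 0.318 -0.448
  outer loop
   vertex 1.3 4.8 3.3
   vertex 1.8 4.0 1.8
   vertex 0.5 0.3 1.6
  endloop
 endfacet
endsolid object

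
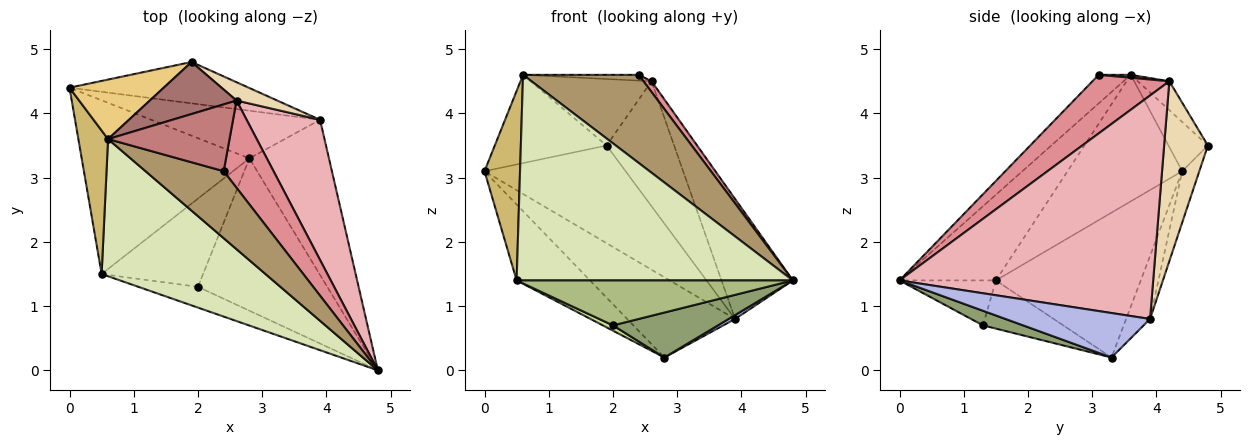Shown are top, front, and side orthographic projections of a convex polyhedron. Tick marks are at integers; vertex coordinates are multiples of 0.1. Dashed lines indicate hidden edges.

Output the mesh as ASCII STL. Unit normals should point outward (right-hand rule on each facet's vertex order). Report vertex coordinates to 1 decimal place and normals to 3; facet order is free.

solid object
 facet normal -0.621 0.314 -0.718
  outer loop
   vertex 0.5 1.5 1.4
   vertex 0.0 4.4 3.1
   vertex 2.8 3.3 0.2
  endloop
 endfacet
 facet normal -0.111 0.915 -0.387
  outer loop
   vertex 3.9 3.9 0.8
   vertex 0.0 4.4 3.1
   vertex 1.9 4.8 3.5
  endloop
 endfacet
 facet normal -0.187 0.845 -0.501
  outer loop
   vertex 3.9 3.9 0.8
   vertex 2.8 3.3 0.2
   vertex 0.0 4.4 3.1
  endloop
 endfacet
 facet normal 0.488 -0.022 -0.873
  outer loop
   vertex 3.9 3.9 0.8
   vertex 4.8 0.0 1.4
   vertex 2.8 3.3 0.2
  endloop
 endfacet
 facet normal 0.108 -0.281 -0.954
  outer loop
   vertex 2.0 1.3 0.7
   vertex 2.8 3.3 0.2
   vertex 4.8 0.0 1.4
  endloop
 endfacet
 facet normal -0.302 -0.866 -0.400
  outer loop
   vertex 2.0 1.3 0.7
   vertex 4.8 0.0 1.4
   vertex 0.5 1.5 1.4
  endloop
 endfacet
 facet normal -0.428 -0.054 -0.902
  outer loop
   vertex 2.0 1.3 0.7
   vertex 0.5 1.5 1.4
   vertex 2.8 3.3 0.2
  endloop
 endfacet
 facet normal -0.279 -0.799 0.533
  outer loop
   vertex 0.6 3.6 4.6
   vertex 0.5 1.5 1.4
   vertex 4.8 0.0 1.4
  endloop
 endfacet
 facet normal -0.216 -0.777 0.591
  outer loop
   vertex 0.6 3.6 4.6
   vertex 4.8 0.0 1.4
   vertex 2.4 3.1 4.6
  endloop
 endfacet
 facet normal -0.932 -0.289 0.219
  outer loop
   vertex 0.6 3.6 4.6
   vertex 0.0 4.4 3.1
   vertex 0.5 1.5 1.4
  endloop
 endfacet
 facet normal -0.281 0.796 0.537
  outer loop
   vertex 0.6 3.6 4.6
   vertex 1.9 4.8 3.5
   vertex 0.0 4.4 3.1
  endloop
 endfacet
 facet normal 0.540 0.833 0.122
  outer loop
   vertex 2.6 4.2 4.5
   vertex 3.9 3.9 0.8
   vertex 1.9 4.8 3.5
  endloop
 endfacet
 facet normal -0.201 0.771 0.604
  outer loop
   vertex 2.6 4.2 4.5
   vertex 1.9 4.8 3.5
   vertex 0.6 3.6 4.6
  endloop
 endfacet
 facet normal 0.024 0.086 0.996
  outer loop
   vertex 2.6 4.2 4.5
   vertex 0.6 3.6 4.6
   vertex 2.4 3.1 4.6
  endloop
 endfacet
 facet normal 0.759 -0.079 0.646
  outer loop
   vertex 2.6 4.2 4.5
   vertex 2.4 3.1 4.6
   vertex 4.8 0.0 1.4
  endloop
 endfacet
 facet normal 0.918 0.258 0.302
  outer loop
   vertex 2.6 4.2 4.5
   vertex 4.8 0.0 1.4
   vertex 3.9 3.9 0.8
  endloop
 endfacet
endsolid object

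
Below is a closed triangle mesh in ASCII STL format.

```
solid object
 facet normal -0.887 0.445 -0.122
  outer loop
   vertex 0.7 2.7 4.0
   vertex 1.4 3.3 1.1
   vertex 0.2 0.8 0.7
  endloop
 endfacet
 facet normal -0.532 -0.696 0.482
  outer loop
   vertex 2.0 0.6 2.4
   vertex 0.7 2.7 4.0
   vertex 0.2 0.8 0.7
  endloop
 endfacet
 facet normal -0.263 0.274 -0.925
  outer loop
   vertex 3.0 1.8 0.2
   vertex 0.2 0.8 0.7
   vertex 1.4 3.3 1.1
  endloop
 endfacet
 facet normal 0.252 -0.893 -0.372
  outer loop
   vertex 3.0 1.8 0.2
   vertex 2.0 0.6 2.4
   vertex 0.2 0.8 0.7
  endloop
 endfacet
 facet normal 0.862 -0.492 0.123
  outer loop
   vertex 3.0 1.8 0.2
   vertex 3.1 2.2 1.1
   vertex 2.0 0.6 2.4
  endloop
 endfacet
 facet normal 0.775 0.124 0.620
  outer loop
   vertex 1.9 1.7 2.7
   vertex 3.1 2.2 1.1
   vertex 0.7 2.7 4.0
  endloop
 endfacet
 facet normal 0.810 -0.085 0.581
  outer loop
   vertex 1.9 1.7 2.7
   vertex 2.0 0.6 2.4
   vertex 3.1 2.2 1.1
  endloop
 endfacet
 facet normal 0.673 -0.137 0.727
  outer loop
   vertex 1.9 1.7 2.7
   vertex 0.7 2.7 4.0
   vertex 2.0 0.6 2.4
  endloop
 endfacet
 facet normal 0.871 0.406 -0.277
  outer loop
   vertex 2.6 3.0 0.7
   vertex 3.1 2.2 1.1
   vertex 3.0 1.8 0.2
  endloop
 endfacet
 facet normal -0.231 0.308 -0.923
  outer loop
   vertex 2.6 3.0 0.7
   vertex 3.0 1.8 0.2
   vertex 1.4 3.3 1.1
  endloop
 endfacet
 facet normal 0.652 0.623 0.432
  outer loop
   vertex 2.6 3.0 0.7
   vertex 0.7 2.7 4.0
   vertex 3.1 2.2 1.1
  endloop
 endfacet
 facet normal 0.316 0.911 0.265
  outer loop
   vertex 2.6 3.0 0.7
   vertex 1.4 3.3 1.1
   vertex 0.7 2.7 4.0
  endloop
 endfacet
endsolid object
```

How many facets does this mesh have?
12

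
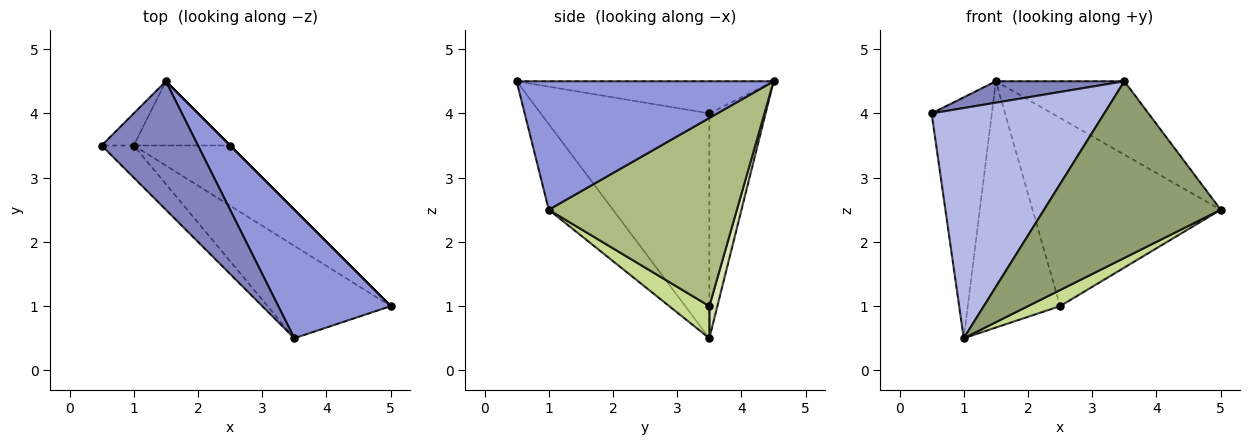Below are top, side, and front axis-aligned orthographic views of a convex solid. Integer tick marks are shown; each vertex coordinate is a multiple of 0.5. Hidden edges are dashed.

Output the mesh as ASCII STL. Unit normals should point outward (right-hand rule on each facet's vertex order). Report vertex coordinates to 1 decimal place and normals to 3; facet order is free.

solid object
 facet normal -0.679 0.728 -0.097
  outer loop
   vertex 1.0 3.5 0.5
   vertex 0.5 3.5 4.0
   vertex 1.5 4.5 4.5
  endloop
 endfacet
 facet normal -0.312 -0.156 0.937
  outer loop
   vertex 3.5 0.5 4.5
   vertex 1.5 4.5 4.5
   vertex 0.5 3.5 4.0
  endloop
 endfacet
 facet normal 0.704 0.352 0.616
  outer loop
   vertex 3.5 0.5 4.5
   vertex 5.0 1.0 2.5
   vertex 1.5 4.5 4.5
  endloop
 endfacet
 facet normal -0.695 -0.712 -0.099
  outer loop
   vertex 3.5 0.5 4.5
   vertex 0.5 3.5 4.0
   vertex 1.0 3.5 0.5
  endloop
 endfacet
 facet normal -0.307 -0.844 -0.441
  outer loop
   vertex 3.5 0.5 4.5
   vertex 1.0 3.5 0.5
   vertex 5.0 1.0 2.5
  endloop
 endfacet
 facet normal 0.707 0.707 0.000
  outer loop
   vertex 2.5 3.5 1.0
   vertex 1.5 4.5 4.5
   vertex 5.0 1.0 2.5
  endloop
 endfacet
 facet normal 0.307 -0.245 -0.920
  outer loop
   vertex 2.5 3.5 1.0
   vertex 5.0 1.0 2.5
   vertex 1.0 3.5 0.5
  endloop
 endfacet
 facet normal 0.084 0.964 -0.252
  outer loop
   vertex 2.5 3.5 1.0
   vertex 1.0 3.5 0.5
   vertex 1.5 4.5 4.5
  endloop
 endfacet
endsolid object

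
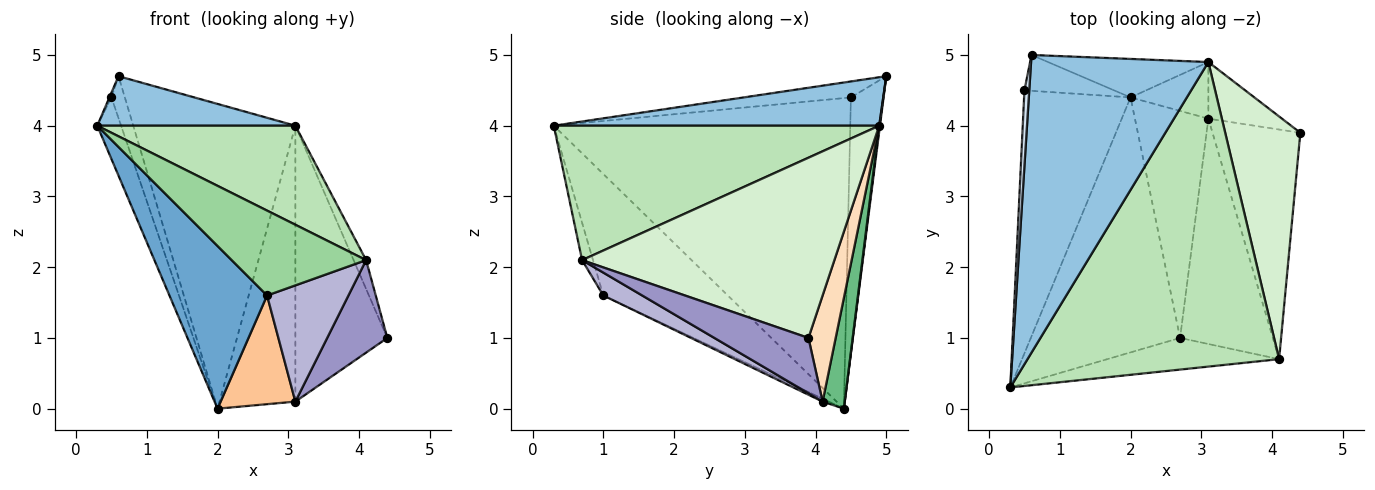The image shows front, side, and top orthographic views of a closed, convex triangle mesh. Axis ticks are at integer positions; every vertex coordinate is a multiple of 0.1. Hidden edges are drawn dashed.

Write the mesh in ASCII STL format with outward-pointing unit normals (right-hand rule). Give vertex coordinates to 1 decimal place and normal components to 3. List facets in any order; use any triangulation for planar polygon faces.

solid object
 facet normal -0.566 -0.444 -0.695
  outer loop
   vertex 2.7 1.0 1.6
   vertex 0.3 0.3 4.0
   vertex 2.0 4.4 0.0
  endloop
 endfacet
 facet normal 0.260 -0.158 0.952
  outer loop
   vertex 3.1 4.9 4.0
   vertex 0.6 5.0 4.7
   vertex 0.3 0.3 4.0
  endloop
 endfacet
 facet normal 0.005 0.992 -0.125
  outer loop
   vertex 3.1 4.9 4.0
   vertex 2.0 4.4 0.0
   vertex 0.6 5.0 4.7
  endloop
 endfacet
 facet normal -0.957 0.018 0.289
  outer loop
   vertex 0.5 4.5 4.4
   vertex 0.3 0.3 4.0
   vertex 0.6 5.0 4.7
  endloop
 endfacet
 facet normal -0.943 0.076 -0.323
  outer loop
   vertex 0.5 4.5 4.4
   vertex 2.0 4.4 0.0
   vertex 0.3 0.3 4.0
  endloop
 endfacet
 facet normal -0.880 0.361 -0.308
  outer loop
   vertex 0.5 4.5 4.4
   vertex 0.6 5.0 4.7
   vertex 2.0 4.4 0.0
  endloop
 endfacet
 facet normal -0.036 -0.432 -0.901
  outer loop
   vertex 3.1 4.1 0.1
   vertex 2.7 1.0 1.6
   vertex 2.0 4.4 0.0
  endloop
 endfacet
 facet normal 0.278 0.941 -0.193
  outer loop
   vertex 3.1 4.1 0.1
   vertex 3.1 4.9 4.0
   vertex 4.4 3.9 1.0
  endloop
 endfacet
 facet normal 0.274 0.942 -0.193
  outer loop
   vertex 3.1 4.1 0.1
   vertex 2.0 4.4 0.0
   vertex 3.1 4.9 4.0
  endloop
 endfacet
 facet normal -0.076 -0.934 -0.348
  outer loop
   vertex 4.1 0.7 2.1
   vertex 0.3 0.3 4.0
   vertex 2.7 1.0 1.6
  endloop
 endfacet
 facet normal 0.453 -0.276 0.848
  outer loop
   vertex 4.1 0.7 2.1
   vertex 3.1 4.9 4.0
   vertex 0.3 0.3 4.0
  endloop
 endfacet
 facet normal 0.922 0.046 0.384
  outer loop
   vertex 4.1 0.7 2.1
   vertex 4.4 3.9 1.0
   vertex 3.1 4.9 4.0
  endloop
 endfacet
 facet normal 0.505 -0.323 -0.801
  outer loop
   vertex 4.1 0.7 2.1
   vertex 3.1 4.1 0.1
   vertex 4.4 3.9 1.0
  endloop
 endfacet
 facet normal 0.214 -0.448 -0.868
  outer loop
   vertex 4.1 0.7 2.1
   vertex 2.7 1.0 1.6
   vertex 3.1 4.1 0.1
  endloop
 endfacet
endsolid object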